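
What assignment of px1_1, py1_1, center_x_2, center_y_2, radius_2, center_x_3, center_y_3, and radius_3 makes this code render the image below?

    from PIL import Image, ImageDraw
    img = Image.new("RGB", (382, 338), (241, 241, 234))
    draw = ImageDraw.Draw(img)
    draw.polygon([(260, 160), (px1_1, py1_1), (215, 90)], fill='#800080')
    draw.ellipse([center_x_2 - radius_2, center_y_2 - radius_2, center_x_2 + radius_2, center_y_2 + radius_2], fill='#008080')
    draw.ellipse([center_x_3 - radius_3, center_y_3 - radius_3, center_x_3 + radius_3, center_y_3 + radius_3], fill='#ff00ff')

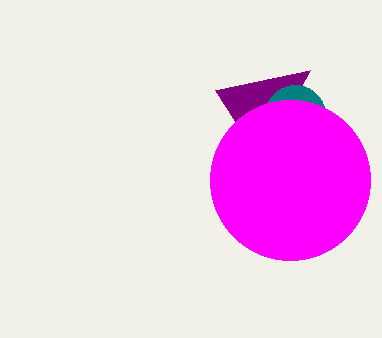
px1_1 = 310, py1_1 = 70, center_x_2 = 295, center_y_2 = 115, radius_2 = 30, center_x_3 = 290, center_y_3 = 180, radius_3 = 80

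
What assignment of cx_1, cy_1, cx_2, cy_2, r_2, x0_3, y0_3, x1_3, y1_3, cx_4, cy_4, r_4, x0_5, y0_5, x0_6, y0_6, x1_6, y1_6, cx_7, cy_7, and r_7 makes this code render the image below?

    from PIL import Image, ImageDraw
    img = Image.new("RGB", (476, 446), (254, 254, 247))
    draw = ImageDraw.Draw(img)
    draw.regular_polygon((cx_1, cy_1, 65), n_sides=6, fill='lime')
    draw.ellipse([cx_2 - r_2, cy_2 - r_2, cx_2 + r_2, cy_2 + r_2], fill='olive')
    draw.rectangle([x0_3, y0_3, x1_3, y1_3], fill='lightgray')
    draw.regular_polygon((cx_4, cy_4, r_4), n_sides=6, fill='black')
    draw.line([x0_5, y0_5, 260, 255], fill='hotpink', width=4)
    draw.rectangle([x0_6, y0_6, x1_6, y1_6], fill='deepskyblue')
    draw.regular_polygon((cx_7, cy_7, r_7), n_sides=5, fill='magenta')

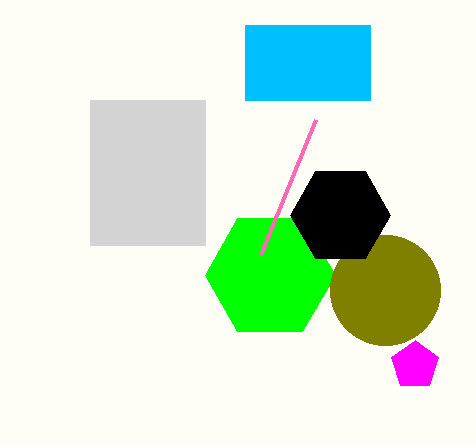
cx_1 = 270; cy_1 = 275; cx_2 = 385; cy_2 = 290; r_2 = 55; x0_3 = 90; y0_3 = 100; x1_3 = 205; y1_3 = 245; cx_4 = 340; cy_4 = 215; r_4 = 50; x0_5 = 315; y0_5 = 120; x0_6 = 245; y0_6 = 25; x1_6 = 370; y1_6 = 100; cx_7 = 415; cy_7 = 365; r_7 = 25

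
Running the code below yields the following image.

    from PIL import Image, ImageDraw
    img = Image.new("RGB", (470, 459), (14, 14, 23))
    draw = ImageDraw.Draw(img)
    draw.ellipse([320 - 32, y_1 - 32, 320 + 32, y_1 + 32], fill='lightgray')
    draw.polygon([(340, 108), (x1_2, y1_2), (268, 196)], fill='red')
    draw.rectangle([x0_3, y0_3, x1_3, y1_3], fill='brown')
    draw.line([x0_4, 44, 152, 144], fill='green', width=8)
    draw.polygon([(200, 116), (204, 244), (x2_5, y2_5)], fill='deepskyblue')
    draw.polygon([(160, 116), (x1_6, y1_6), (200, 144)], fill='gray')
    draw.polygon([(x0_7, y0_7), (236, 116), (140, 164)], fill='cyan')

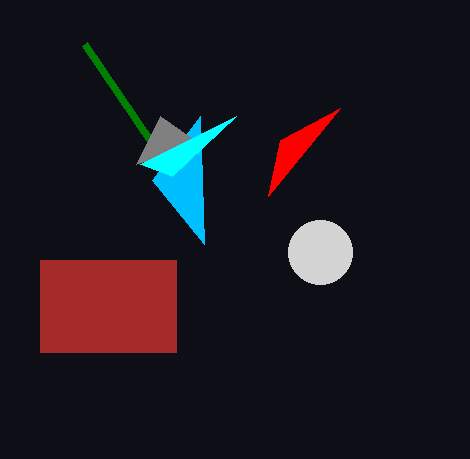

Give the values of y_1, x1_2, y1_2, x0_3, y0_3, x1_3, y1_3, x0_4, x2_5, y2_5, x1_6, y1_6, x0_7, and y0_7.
y_1 = 252, x1_2 = 280, y1_2 = 140, x0_3 = 40, y0_3 = 260, x1_3 = 176, y1_3 = 352, x0_4 = 84, x2_5 = 152, y2_5 = 180, x1_6 = 136, y1_6 = 164, x0_7 = 172, y0_7 = 176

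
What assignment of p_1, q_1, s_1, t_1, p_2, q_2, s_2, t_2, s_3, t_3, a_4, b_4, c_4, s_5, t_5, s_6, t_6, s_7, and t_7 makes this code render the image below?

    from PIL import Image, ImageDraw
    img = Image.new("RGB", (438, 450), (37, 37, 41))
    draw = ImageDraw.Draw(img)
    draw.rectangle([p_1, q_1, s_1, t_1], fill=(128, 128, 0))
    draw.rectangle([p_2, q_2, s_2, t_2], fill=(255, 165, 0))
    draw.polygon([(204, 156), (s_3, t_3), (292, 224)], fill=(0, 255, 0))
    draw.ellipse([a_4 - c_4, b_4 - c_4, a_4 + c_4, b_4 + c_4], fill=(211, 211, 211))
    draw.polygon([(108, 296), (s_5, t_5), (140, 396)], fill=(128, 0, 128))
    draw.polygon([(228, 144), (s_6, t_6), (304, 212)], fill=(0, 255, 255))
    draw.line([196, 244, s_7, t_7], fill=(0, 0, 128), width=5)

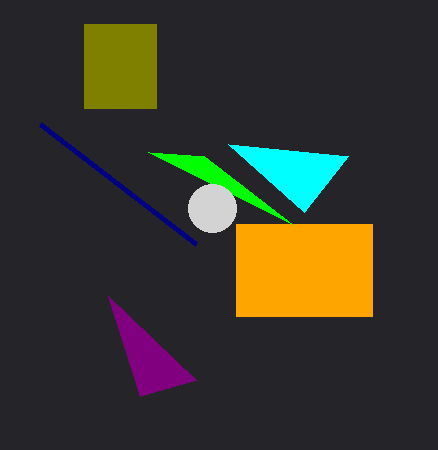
p_1 = 84; q_1 = 24; s_1 = 156; t_1 = 108; p_2 = 236; q_2 = 224; s_2 = 372; t_2 = 316; s_3 = 148; t_3 = 152; a_4 = 212; b_4 = 208; c_4 = 24; s_5 = 196; t_5 = 380; s_6 = 348; t_6 = 156; s_7 = 40; t_7 = 124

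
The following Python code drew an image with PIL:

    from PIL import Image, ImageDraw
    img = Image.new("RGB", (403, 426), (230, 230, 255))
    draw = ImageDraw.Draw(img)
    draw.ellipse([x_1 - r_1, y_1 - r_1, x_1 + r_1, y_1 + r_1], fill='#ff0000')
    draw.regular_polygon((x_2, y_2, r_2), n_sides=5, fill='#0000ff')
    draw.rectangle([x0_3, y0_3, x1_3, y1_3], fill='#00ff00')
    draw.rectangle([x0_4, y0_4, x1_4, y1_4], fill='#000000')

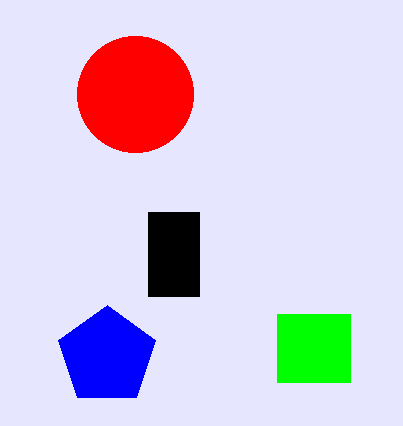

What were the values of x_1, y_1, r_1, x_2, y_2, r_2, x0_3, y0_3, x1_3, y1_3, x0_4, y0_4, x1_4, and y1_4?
x_1 = 135
y_1 = 94
r_1 = 58
x_2 = 107
y_2 = 356
r_2 = 51
x0_3 = 277
y0_3 = 314
x1_3 = 350
y1_3 = 382
x0_4 = 148
y0_4 = 212
x1_4 = 199
y1_4 = 296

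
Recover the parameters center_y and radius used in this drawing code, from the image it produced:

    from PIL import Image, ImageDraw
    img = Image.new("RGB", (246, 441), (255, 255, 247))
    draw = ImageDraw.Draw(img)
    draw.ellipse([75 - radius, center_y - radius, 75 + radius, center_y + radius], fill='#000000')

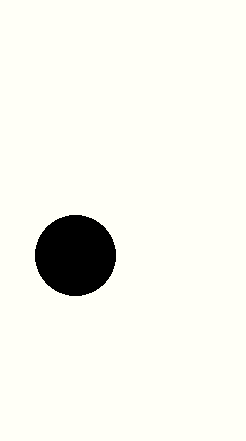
center_y = 255
radius = 40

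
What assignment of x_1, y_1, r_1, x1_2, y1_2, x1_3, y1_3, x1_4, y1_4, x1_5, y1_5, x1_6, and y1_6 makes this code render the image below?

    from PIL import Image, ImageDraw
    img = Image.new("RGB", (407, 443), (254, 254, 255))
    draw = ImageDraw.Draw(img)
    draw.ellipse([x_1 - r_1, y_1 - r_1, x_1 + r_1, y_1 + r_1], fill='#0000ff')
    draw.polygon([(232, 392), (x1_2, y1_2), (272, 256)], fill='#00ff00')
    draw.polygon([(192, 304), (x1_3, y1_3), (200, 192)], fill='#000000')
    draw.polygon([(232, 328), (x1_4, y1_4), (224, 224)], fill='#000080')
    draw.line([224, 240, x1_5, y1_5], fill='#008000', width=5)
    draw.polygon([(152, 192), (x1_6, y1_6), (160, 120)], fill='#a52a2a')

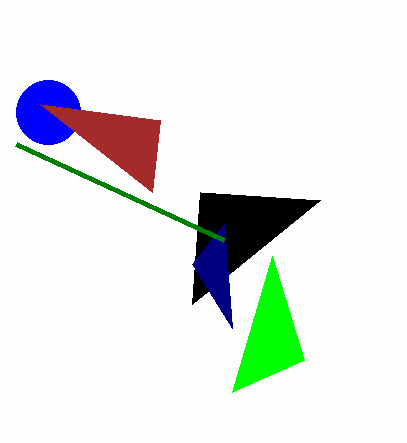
x_1 = 48; y_1 = 112; r_1 = 32; x1_2 = 304; y1_2 = 360; x1_3 = 320; y1_3 = 200; x1_4 = 192; y1_4 = 264; x1_5 = 16; y1_5 = 144; x1_6 = 40; y1_6 = 104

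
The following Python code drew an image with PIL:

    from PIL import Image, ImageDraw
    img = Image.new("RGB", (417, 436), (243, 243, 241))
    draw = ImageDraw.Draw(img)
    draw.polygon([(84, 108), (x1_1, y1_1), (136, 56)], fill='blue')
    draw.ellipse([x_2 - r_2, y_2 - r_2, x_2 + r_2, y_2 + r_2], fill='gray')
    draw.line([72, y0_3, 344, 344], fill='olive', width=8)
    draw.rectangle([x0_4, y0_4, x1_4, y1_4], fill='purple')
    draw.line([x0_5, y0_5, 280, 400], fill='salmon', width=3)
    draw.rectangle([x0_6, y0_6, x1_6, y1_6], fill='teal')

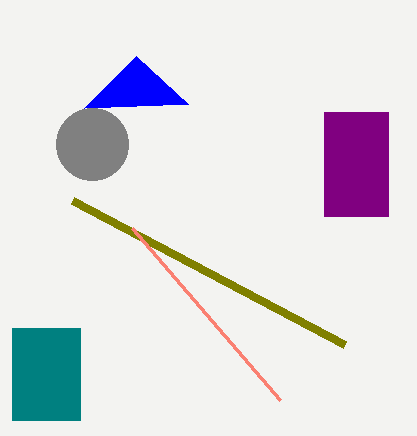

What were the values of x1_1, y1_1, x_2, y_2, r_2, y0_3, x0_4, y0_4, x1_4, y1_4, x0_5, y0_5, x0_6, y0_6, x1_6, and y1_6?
x1_1 = 188; y1_1 = 104; x_2 = 92; y_2 = 144; r_2 = 36; y0_3 = 200; x0_4 = 324; y0_4 = 112; x1_4 = 388; y1_4 = 216; x0_5 = 132; y0_5 = 228; x0_6 = 12; y0_6 = 328; x1_6 = 80; y1_6 = 420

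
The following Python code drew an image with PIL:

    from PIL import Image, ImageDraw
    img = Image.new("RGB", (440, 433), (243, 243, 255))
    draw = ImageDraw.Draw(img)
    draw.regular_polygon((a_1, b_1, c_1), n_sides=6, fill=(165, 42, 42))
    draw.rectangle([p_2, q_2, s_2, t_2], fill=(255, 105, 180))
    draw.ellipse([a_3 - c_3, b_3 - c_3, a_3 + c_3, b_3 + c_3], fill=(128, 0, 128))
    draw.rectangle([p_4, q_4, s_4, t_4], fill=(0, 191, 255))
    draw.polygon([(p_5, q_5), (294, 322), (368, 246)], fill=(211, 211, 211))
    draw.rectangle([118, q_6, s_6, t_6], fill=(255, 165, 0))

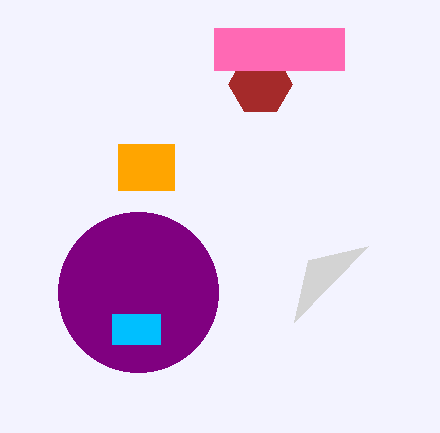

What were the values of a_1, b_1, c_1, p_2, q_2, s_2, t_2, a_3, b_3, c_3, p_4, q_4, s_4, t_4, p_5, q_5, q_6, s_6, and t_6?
a_1 = 260
b_1 = 84
c_1 = 32
p_2 = 214
q_2 = 28
s_2 = 344
t_2 = 70
a_3 = 138
b_3 = 292
c_3 = 80
p_4 = 112
q_4 = 314
s_4 = 160
t_4 = 344
p_5 = 308
q_5 = 260
q_6 = 144
s_6 = 174
t_6 = 190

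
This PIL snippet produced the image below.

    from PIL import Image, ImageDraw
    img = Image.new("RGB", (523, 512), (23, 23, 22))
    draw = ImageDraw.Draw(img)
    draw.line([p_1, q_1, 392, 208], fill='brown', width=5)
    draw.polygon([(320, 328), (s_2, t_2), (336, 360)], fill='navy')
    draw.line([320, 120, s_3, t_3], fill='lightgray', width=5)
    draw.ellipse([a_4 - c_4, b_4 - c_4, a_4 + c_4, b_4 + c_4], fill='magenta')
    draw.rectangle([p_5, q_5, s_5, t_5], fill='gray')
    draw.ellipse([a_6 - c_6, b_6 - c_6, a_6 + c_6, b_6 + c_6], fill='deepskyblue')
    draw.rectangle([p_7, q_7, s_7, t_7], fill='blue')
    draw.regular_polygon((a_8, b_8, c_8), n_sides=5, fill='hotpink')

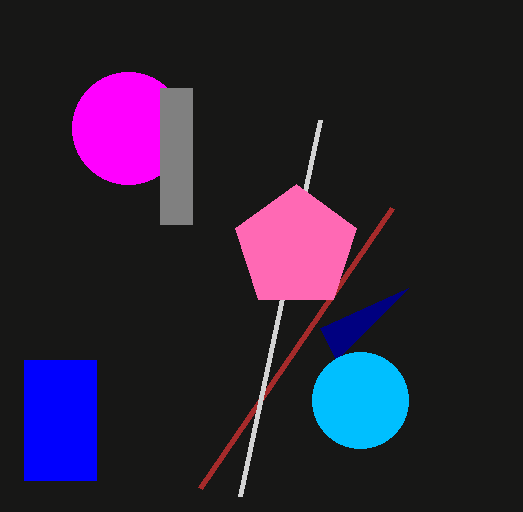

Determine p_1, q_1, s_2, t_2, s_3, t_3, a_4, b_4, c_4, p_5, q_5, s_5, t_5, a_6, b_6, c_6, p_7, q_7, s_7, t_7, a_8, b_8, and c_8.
p_1 = 200, q_1 = 488, s_2 = 408, t_2 = 288, s_3 = 240, t_3 = 496, a_4 = 128, b_4 = 128, c_4 = 56, p_5 = 160, q_5 = 88, s_5 = 192, t_5 = 224, a_6 = 360, b_6 = 400, c_6 = 48, p_7 = 24, q_7 = 360, s_7 = 96, t_7 = 480, a_8 = 296, b_8 = 248, c_8 = 64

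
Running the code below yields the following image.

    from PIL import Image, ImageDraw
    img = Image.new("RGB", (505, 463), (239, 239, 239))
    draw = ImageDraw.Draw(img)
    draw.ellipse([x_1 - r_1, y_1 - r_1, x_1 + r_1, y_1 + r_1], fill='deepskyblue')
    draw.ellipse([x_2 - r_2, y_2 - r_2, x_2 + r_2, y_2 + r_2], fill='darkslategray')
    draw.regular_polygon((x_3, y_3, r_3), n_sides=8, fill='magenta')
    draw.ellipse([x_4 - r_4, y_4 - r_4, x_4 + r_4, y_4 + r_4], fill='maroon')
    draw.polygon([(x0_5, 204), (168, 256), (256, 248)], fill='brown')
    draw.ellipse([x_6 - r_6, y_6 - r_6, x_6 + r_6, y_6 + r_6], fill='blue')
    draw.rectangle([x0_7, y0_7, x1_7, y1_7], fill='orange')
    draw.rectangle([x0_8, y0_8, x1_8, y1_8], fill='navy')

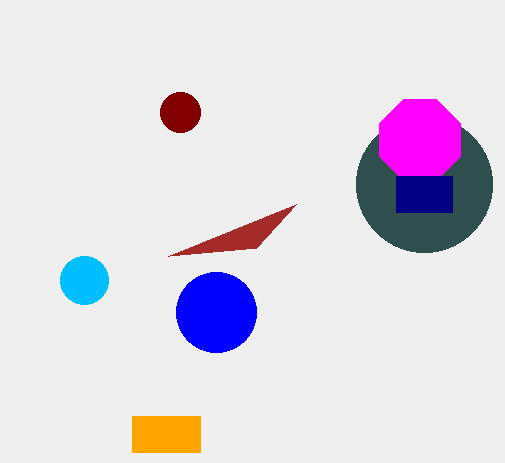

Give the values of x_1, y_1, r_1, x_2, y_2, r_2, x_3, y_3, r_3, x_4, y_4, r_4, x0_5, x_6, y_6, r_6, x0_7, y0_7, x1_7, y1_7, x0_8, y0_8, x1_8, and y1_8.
x_1 = 84; y_1 = 280; r_1 = 24; x_2 = 424; y_2 = 184; r_2 = 68; x_3 = 420; y_3 = 140; r_3 = 44; x_4 = 180; y_4 = 112; r_4 = 20; x0_5 = 296; x_6 = 216; y_6 = 312; r_6 = 40; x0_7 = 132; y0_7 = 416; x1_7 = 200; y1_7 = 452; x0_8 = 396; y0_8 = 176; x1_8 = 452; y1_8 = 212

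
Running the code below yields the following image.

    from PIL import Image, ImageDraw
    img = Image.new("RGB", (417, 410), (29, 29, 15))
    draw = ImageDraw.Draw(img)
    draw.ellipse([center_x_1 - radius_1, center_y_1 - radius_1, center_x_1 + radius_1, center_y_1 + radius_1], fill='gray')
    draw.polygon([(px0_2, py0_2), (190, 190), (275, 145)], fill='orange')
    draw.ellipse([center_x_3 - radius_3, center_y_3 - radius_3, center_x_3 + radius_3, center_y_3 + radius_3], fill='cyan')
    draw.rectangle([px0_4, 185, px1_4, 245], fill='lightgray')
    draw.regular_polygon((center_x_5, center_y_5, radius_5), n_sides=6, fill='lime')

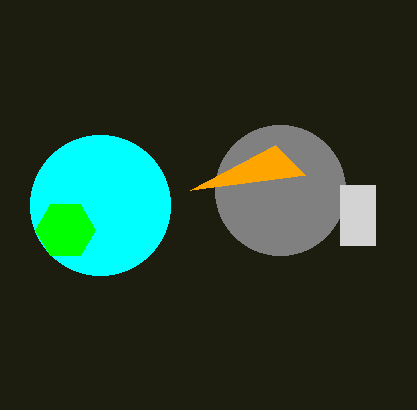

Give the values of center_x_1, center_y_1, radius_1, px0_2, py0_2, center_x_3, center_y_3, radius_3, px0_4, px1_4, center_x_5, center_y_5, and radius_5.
center_x_1 = 280, center_y_1 = 190, radius_1 = 65, px0_2 = 305, py0_2 = 175, center_x_3 = 100, center_y_3 = 205, radius_3 = 70, px0_4 = 340, px1_4 = 375, center_x_5 = 65, center_y_5 = 230, radius_5 = 30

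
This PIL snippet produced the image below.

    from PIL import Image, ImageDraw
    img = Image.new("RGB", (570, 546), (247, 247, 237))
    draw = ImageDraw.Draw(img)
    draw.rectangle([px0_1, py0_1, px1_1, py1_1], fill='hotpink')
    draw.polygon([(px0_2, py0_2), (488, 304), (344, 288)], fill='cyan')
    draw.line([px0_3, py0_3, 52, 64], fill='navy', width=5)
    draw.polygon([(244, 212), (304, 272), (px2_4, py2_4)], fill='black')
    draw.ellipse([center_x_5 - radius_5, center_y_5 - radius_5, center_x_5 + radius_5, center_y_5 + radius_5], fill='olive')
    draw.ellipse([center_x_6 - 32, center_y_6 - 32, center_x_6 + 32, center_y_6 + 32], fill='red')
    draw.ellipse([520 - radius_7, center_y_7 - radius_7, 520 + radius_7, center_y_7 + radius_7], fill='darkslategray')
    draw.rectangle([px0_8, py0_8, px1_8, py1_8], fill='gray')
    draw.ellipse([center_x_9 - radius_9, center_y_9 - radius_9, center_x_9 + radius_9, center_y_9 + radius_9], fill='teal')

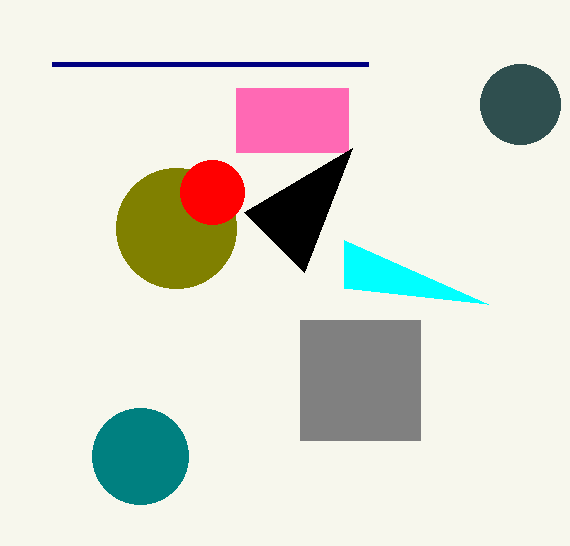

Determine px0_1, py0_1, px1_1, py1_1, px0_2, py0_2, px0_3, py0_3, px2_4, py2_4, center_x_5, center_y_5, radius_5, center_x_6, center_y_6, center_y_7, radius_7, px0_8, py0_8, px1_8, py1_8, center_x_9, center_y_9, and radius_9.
px0_1 = 236, py0_1 = 88, px1_1 = 348, py1_1 = 152, px0_2 = 344, py0_2 = 240, px0_3 = 368, py0_3 = 64, px2_4 = 352, py2_4 = 148, center_x_5 = 176, center_y_5 = 228, radius_5 = 60, center_x_6 = 212, center_y_6 = 192, center_y_7 = 104, radius_7 = 40, px0_8 = 300, py0_8 = 320, px1_8 = 420, py1_8 = 440, center_x_9 = 140, center_y_9 = 456, radius_9 = 48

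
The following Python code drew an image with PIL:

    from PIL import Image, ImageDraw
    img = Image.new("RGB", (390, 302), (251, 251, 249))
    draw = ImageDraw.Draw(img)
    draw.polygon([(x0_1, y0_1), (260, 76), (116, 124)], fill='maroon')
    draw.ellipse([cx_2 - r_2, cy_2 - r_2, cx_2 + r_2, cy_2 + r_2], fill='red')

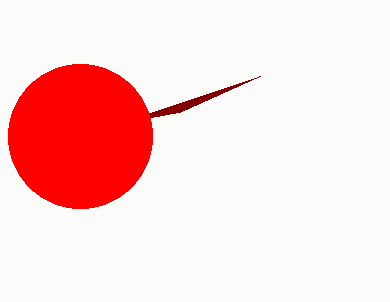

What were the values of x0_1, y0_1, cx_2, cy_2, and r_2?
x0_1 = 180; y0_1 = 112; cx_2 = 80; cy_2 = 136; r_2 = 72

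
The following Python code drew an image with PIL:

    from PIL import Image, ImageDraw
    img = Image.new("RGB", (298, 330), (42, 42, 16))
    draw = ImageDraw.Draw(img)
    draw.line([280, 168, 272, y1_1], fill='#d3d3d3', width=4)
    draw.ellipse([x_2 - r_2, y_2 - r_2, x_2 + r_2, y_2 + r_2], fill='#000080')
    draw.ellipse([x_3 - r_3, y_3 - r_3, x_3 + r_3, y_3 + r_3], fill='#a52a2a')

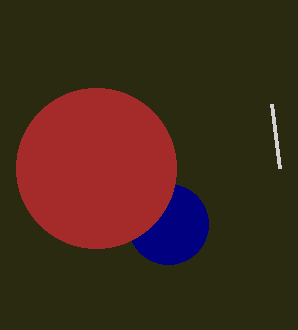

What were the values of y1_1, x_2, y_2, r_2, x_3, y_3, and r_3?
y1_1 = 104, x_2 = 168, y_2 = 224, r_2 = 40, x_3 = 96, y_3 = 168, r_3 = 80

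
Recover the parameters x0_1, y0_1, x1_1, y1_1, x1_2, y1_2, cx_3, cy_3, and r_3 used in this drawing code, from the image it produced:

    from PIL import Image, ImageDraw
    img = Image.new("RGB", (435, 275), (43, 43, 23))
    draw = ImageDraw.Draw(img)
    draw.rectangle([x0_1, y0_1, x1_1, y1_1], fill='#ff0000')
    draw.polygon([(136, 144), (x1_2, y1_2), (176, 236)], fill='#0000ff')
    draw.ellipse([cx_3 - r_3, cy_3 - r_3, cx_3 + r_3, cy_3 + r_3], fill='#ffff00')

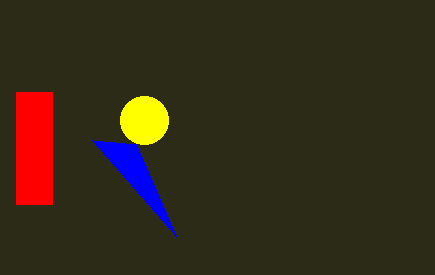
x0_1 = 16
y0_1 = 92
x1_1 = 52
y1_1 = 204
x1_2 = 92
y1_2 = 140
cx_3 = 144
cy_3 = 120
r_3 = 24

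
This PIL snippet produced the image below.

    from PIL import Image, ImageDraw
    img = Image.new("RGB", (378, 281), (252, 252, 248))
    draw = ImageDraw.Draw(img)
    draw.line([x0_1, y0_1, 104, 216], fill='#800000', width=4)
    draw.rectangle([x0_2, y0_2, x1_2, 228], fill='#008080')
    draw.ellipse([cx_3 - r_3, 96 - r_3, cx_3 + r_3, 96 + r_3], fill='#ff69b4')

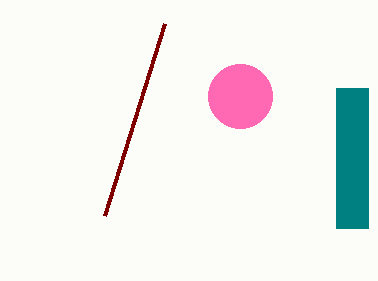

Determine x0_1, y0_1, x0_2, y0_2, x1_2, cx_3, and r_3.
x0_1 = 164, y0_1 = 24, x0_2 = 336, y0_2 = 88, x1_2 = 368, cx_3 = 240, r_3 = 32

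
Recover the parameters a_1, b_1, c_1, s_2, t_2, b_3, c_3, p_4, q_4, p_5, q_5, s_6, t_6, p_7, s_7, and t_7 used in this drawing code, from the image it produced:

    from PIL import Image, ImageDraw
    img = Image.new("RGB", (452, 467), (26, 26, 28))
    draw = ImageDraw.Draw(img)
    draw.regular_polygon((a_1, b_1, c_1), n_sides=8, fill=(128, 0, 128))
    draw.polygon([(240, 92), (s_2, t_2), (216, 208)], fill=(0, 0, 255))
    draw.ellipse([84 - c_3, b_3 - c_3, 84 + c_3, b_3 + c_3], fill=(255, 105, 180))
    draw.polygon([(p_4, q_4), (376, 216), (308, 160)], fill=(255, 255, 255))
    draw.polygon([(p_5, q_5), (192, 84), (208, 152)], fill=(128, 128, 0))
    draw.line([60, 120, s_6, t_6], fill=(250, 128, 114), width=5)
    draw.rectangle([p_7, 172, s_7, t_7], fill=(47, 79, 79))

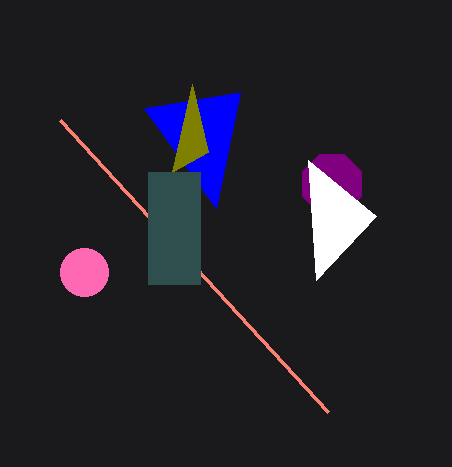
a_1 = 332
b_1 = 184
c_1 = 32
s_2 = 144
t_2 = 108
b_3 = 272
c_3 = 24
p_4 = 316
q_4 = 280
p_5 = 172
q_5 = 172
s_6 = 328
t_6 = 412
p_7 = 148
s_7 = 200
t_7 = 284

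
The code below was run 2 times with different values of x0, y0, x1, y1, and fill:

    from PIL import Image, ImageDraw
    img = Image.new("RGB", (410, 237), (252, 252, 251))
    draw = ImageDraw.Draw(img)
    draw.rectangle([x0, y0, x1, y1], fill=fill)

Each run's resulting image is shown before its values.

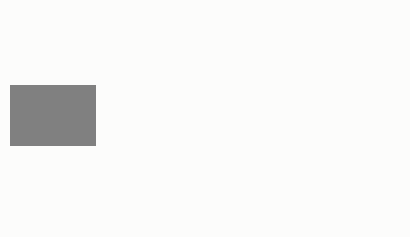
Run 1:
x0 = 10
y0 = 85
x1 = 95
y1 = 145
fill = 'gray'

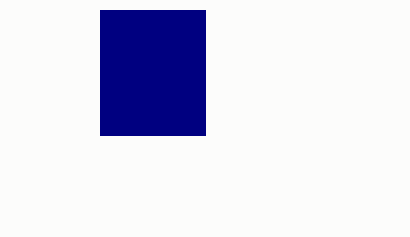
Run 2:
x0 = 100
y0 = 10
x1 = 205
y1 = 135
fill = 'navy'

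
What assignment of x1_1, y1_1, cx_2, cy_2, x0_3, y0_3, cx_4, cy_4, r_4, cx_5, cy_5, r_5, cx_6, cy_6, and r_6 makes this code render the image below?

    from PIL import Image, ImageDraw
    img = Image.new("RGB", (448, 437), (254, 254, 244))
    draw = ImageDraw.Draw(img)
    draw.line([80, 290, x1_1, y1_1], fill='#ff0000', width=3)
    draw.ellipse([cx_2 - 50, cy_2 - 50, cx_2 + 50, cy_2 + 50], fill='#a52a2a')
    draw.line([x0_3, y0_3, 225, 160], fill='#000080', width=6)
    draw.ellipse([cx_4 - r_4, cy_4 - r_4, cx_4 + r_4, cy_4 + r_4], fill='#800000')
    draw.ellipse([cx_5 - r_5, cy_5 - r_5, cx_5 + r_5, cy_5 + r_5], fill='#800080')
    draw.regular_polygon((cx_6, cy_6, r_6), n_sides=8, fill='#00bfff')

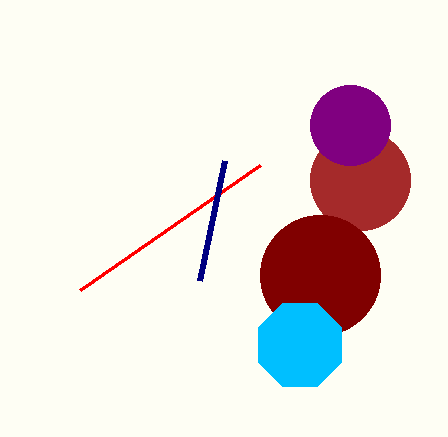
x1_1 = 260; y1_1 = 165; cx_2 = 360; cy_2 = 180; x0_3 = 200; y0_3 = 280; cx_4 = 320; cy_4 = 275; r_4 = 60; cx_5 = 350; cy_5 = 125; r_5 = 40; cx_6 = 300; cy_6 = 345; r_6 = 45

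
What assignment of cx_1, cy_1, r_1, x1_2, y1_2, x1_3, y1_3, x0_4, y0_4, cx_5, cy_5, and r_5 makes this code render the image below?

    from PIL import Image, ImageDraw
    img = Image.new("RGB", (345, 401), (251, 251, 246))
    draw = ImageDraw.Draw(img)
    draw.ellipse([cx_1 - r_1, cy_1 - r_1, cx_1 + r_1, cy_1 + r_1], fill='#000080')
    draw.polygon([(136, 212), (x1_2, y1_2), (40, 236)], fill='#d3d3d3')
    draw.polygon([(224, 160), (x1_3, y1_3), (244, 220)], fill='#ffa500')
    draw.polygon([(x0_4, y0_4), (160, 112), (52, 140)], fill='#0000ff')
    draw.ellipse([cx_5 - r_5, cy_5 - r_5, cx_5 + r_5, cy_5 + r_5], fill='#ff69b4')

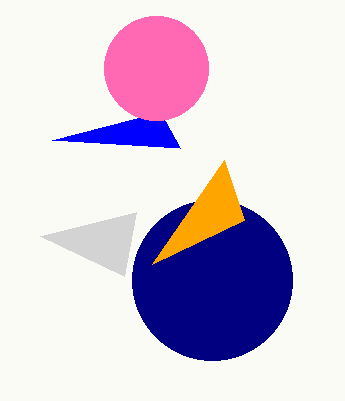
cx_1 = 212
cy_1 = 280
r_1 = 80
x1_2 = 124
y1_2 = 276
x1_3 = 152
y1_3 = 264
x0_4 = 180
y0_4 = 148
cx_5 = 156
cy_5 = 68
r_5 = 52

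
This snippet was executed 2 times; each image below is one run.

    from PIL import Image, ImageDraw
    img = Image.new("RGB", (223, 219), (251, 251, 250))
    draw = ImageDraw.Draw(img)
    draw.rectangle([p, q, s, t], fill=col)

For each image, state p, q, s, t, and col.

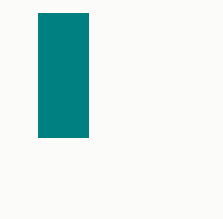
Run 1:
p = 38, q = 13, s = 88, t = 137, col = 'teal'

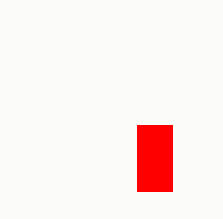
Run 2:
p = 137, q = 125, s = 172, t = 191, col = 'red'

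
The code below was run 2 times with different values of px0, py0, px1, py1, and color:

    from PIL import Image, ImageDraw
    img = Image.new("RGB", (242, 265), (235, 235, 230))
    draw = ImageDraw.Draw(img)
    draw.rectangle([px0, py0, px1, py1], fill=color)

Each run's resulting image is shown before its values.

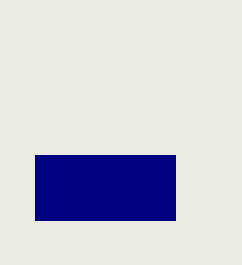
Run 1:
px0 = 35; py0 = 155; px1 = 175; py1 = 220; color = 'navy'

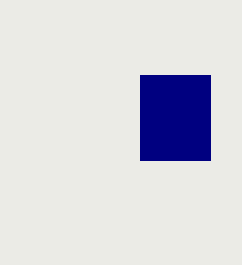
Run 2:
px0 = 140, py0 = 75, px1 = 210, py1 = 160, color = 'navy'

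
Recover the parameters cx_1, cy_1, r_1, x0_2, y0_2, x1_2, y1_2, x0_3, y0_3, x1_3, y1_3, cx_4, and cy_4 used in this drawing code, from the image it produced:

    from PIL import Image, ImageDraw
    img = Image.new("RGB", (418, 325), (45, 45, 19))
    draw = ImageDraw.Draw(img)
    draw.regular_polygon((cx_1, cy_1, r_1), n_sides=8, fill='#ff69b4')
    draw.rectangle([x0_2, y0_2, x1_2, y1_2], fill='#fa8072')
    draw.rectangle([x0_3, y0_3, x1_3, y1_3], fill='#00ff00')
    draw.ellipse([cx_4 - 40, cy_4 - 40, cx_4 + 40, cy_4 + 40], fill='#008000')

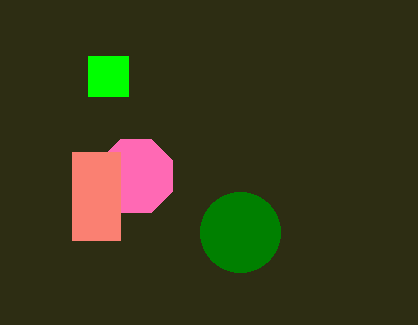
cx_1 = 136, cy_1 = 176, r_1 = 40, x0_2 = 72, y0_2 = 152, x1_2 = 120, y1_2 = 240, x0_3 = 88, y0_3 = 56, x1_3 = 128, y1_3 = 96, cx_4 = 240, cy_4 = 232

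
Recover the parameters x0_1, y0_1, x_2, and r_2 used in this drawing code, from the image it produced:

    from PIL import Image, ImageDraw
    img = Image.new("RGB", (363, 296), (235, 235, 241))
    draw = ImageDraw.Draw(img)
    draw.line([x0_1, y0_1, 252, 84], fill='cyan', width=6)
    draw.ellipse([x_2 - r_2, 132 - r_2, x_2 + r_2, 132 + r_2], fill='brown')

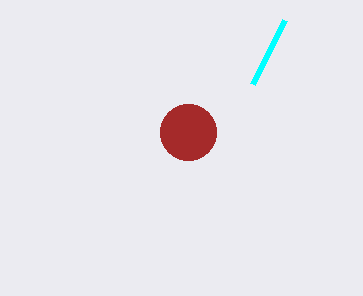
x0_1 = 284; y0_1 = 20; x_2 = 188; r_2 = 28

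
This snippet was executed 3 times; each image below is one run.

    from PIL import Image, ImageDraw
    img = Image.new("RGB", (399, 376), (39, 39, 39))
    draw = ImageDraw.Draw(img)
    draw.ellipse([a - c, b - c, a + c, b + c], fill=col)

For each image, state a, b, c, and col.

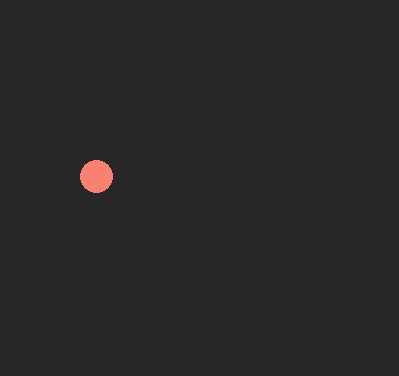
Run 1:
a = 96, b = 176, c = 16, col = 'salmon'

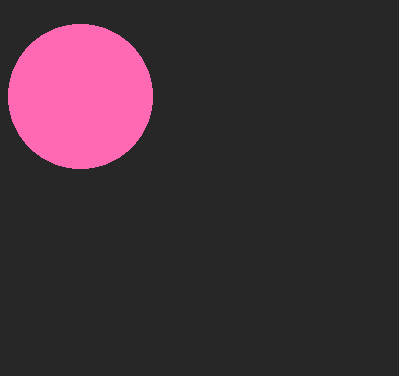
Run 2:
a = 80
b = 96
c = 72
col = 'hotpink'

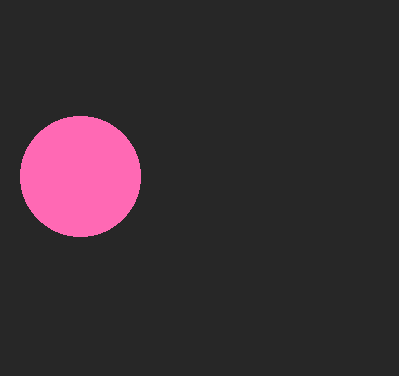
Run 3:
a = 80
b = 176
c = 60
col = 'hotpink'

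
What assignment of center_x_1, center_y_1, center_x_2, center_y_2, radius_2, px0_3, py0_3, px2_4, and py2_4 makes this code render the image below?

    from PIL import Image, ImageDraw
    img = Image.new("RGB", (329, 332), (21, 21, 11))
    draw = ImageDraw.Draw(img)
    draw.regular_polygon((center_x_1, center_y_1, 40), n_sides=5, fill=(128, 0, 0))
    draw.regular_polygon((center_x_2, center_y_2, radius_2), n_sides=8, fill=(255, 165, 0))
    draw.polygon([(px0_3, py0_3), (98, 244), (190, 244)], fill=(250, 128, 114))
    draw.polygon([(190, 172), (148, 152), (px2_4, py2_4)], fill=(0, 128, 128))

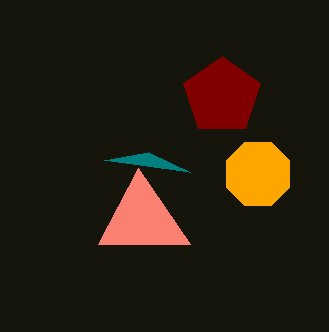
center_x_1 = 222; center_y_1 = 96; center_x_2 = 258; center_y_2 = 174; radius_2 = 34; px0_3 = 138; py0_3 = 168; px2_4 = 104; py2_4 = 160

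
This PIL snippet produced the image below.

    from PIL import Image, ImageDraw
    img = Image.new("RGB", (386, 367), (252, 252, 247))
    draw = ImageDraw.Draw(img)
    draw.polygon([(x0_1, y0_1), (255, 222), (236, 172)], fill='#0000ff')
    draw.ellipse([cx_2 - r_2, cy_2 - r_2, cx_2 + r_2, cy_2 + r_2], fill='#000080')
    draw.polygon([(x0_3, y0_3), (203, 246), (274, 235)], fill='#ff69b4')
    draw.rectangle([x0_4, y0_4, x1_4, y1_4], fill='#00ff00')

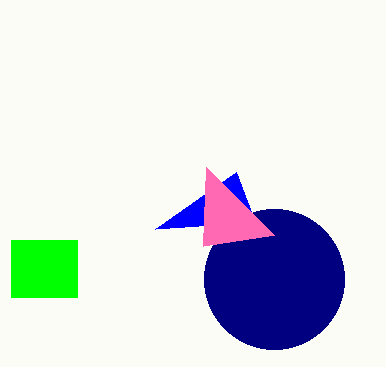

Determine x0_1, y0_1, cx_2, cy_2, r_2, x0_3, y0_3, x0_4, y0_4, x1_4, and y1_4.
x0_1 = 155, y0_1 = 229, cx_2 = 274, cy_2 = 279, r_2 = 70, x0_3 = 206, y0_3 = 167, x0_4 = 11, y0_4 = 240, x1_4 = 77, y1_4 = 297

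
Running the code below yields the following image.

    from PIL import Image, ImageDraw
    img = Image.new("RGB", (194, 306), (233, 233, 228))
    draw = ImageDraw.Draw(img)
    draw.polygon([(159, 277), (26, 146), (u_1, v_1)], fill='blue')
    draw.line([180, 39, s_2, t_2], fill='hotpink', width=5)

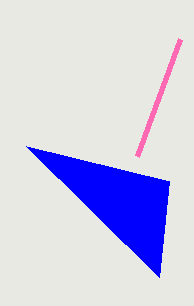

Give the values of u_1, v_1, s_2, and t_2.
u_1 = 169; v_1 = 181; s_2 = 137; t_2 = 156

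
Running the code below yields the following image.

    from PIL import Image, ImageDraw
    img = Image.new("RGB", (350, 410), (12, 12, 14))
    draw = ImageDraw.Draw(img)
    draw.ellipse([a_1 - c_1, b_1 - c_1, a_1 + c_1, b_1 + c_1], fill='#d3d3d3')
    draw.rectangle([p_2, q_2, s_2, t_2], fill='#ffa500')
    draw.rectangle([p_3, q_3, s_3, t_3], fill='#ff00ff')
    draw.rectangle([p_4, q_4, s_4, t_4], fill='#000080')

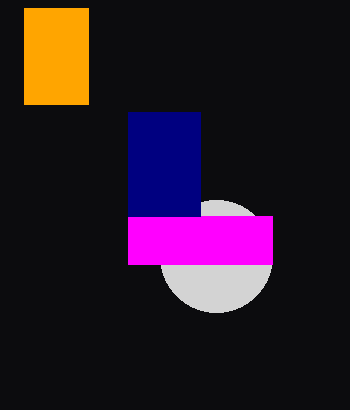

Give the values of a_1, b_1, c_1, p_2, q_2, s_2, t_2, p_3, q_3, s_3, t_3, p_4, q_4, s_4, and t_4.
a_1 = 216; b_1 = 256; c_1 = 56; p_2 = 24; q_2 = 8; s_2 = 88; t_2 = 104; p_3 = 128; q_3 = 216; s_3 = 272; t_3 = 264; p_4 = 128; q_4 = 112; s_4 = 200; t_4 = 216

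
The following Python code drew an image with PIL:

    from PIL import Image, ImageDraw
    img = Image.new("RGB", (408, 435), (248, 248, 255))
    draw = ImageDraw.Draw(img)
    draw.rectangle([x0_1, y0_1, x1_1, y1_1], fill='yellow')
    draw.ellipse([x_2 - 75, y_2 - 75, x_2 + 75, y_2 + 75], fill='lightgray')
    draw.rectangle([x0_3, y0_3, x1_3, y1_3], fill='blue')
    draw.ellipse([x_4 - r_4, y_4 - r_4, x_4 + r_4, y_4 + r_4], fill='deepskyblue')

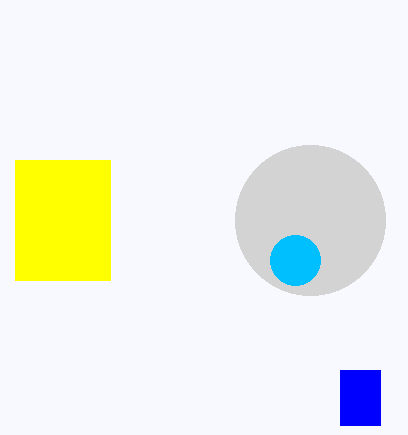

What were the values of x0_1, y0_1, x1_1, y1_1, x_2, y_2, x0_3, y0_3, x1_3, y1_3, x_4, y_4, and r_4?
x0_1 = 15, y0_1 = 160, x1_1 = 110, y1_1 = 280, x_2 = 310, y_2 = 220, x0_3 = 340, y0_3 = 370, x1_3 = 380, y1_3 = 425, x_4 = 295, y_4 = 260, r_4 = 25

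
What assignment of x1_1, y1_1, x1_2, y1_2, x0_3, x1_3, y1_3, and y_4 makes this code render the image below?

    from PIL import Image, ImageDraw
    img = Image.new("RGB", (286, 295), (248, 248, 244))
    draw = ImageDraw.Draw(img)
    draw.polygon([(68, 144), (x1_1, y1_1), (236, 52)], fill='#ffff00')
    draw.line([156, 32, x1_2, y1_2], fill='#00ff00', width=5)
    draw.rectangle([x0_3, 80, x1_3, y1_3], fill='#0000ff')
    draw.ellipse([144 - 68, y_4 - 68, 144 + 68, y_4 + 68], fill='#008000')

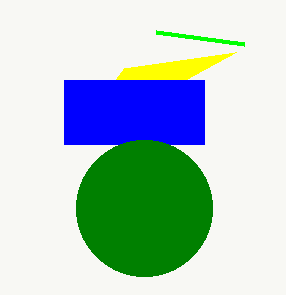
x1_1 = 124, y1_1 = 68, x1_2 = 244, y1_2 = 44, x0_3 = 64, x1_3 = 204, y1_3 = 144, y_4 = 208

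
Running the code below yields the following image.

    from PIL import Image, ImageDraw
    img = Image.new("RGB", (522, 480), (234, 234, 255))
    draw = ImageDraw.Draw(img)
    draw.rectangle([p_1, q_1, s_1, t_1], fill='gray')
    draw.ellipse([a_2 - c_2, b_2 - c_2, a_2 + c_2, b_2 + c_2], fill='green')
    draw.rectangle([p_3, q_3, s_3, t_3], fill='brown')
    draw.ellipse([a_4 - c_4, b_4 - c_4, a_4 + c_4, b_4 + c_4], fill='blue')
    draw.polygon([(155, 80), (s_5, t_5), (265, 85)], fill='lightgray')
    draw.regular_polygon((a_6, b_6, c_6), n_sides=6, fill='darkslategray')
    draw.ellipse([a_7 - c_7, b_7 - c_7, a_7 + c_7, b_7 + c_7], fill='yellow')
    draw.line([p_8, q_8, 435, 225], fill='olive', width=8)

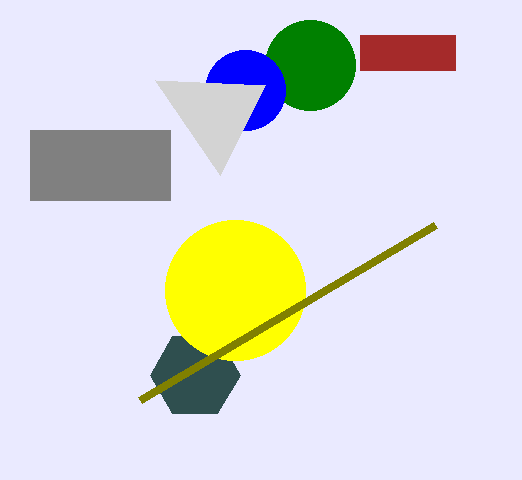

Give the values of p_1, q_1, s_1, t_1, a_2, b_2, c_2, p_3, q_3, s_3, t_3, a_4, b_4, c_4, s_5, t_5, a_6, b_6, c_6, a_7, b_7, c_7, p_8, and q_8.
p_1 = 30
q_1 = 130
s_1 = 170
t_1 = 200
a_2 = 310
b_2 = 65
c_2 = 45
p_3 = 360
q_3 = 35
s_3 = 455
t_3 = 70
a_4 = 245
b_4 = 90
c_4 = 40
s_5 = 220
t_5 = 175
a_6 = 195
b_6 = 375
c_6 = 45
a_7 = 235
b_7 = 290
c_7 = 70
p_8 = 140
q_8 = 400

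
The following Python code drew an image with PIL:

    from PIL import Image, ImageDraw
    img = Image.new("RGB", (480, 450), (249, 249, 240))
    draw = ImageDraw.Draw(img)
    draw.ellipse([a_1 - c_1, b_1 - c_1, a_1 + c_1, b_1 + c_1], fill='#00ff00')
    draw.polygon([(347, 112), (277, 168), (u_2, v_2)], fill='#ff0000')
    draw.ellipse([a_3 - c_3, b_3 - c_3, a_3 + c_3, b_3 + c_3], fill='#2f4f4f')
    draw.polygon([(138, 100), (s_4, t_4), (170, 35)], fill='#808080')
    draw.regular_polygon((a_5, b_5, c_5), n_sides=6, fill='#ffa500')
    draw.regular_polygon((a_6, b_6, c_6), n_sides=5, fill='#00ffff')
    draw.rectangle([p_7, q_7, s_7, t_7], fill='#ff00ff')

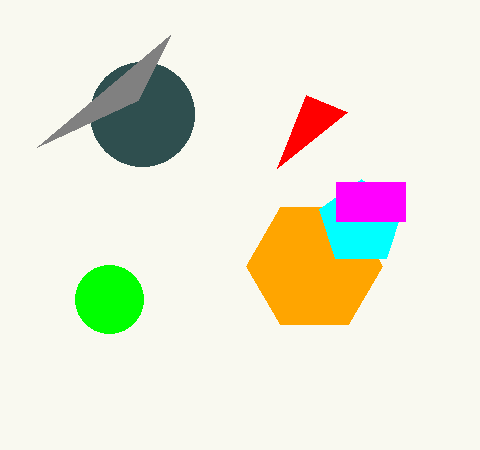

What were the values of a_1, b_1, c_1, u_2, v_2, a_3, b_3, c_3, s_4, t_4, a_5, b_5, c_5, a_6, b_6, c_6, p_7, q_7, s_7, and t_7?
a_1 = 109; b_1 = 299; c_1 = 34; u_2 = 306; v_2 = 95; a_3 = 142; b_3 = 114; c_3 = 52; s_4 = 37; t_4 = 147; a_5 = 314; b_5 = 266; c_5 = 68; a_6 = 361; b_6 = 223; c_6 = 44; p_7 = 336; q_7 = 182; s_7 = 405; t_7 = 221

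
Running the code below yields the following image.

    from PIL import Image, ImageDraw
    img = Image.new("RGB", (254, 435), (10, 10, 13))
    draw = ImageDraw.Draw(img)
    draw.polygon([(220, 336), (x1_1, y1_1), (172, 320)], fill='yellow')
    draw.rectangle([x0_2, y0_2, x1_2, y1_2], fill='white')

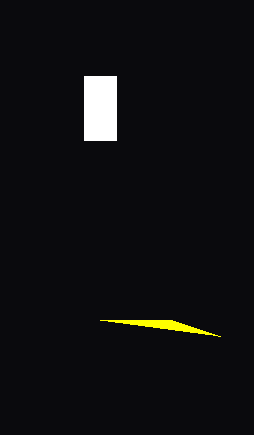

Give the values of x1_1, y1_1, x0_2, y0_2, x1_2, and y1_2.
x1_1 = 100, y1_1 = 320, x0_2 = 84, y0_2 = 76, x1_2 = 116, y1_2 = 140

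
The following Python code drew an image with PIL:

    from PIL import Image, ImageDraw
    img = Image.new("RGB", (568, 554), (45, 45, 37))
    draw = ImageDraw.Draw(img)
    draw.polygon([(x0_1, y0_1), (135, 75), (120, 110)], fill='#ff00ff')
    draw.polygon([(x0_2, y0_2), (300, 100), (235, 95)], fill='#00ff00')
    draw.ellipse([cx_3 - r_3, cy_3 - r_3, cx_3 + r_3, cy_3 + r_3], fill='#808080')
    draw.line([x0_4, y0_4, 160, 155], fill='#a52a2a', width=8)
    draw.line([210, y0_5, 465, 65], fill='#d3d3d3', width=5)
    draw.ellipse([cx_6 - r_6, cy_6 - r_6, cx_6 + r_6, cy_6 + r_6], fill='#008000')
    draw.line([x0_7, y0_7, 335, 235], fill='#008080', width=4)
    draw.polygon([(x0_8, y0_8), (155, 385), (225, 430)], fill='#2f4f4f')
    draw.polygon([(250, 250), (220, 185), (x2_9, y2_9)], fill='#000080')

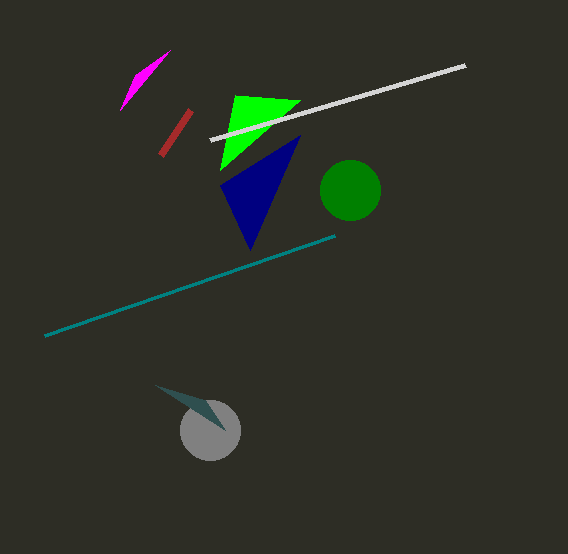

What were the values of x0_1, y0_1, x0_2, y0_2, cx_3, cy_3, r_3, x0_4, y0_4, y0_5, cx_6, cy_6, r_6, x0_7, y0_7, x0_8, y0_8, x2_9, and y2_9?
x0_1 = 170
y0_1 = 50
x0_2 = 220
y0_2 = 170
cx_3 = 210
cy_3 = 430
r_3 = 30
x0_4 = 190
y0_4 = 110
y0_5 = 140
cx_6 = 350
cy_6 = 190
r_6 = 30
x0_7 = 45
y0_7 = 335
x0_8 = 205
y0_8 = 400
x2_9 = 300
y2_9 = 135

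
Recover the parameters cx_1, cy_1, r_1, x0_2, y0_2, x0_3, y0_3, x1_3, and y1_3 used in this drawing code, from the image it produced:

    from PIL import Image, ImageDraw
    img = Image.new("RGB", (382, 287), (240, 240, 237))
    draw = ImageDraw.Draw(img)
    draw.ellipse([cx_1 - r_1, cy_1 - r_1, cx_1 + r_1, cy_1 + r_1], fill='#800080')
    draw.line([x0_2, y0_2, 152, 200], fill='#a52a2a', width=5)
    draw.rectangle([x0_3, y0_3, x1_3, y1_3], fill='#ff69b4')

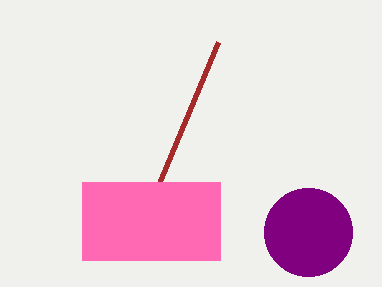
cx_1 = 308, cy_1 = 232, r_1 = 44, x0_2 = 218, y0_2 = 42, x0_3 = 82, y0_3 = 182, x1_3 = 220, y1_3 = 260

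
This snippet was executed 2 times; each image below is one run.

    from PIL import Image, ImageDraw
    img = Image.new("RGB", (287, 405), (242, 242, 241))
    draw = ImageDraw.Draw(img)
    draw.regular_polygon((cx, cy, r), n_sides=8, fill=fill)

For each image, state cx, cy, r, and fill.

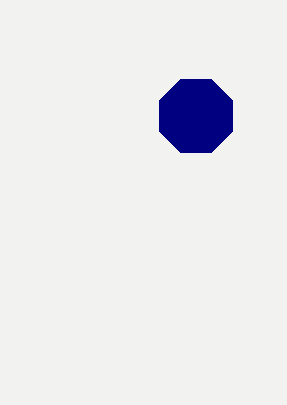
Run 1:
cx = 196; cy = 116; r = 40; fill = 'navy'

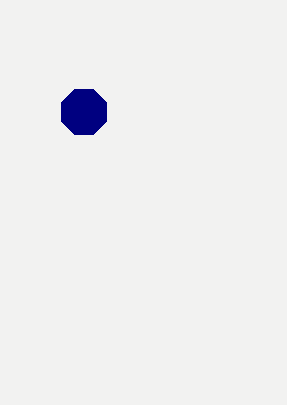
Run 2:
cx = 84, cy = 112, r = 24, fill = 'navy'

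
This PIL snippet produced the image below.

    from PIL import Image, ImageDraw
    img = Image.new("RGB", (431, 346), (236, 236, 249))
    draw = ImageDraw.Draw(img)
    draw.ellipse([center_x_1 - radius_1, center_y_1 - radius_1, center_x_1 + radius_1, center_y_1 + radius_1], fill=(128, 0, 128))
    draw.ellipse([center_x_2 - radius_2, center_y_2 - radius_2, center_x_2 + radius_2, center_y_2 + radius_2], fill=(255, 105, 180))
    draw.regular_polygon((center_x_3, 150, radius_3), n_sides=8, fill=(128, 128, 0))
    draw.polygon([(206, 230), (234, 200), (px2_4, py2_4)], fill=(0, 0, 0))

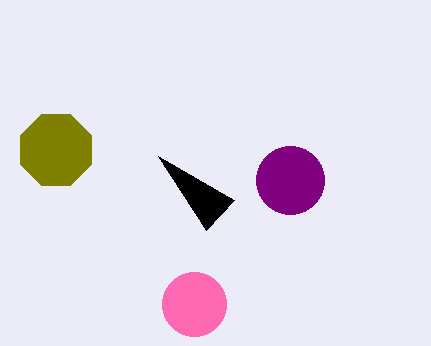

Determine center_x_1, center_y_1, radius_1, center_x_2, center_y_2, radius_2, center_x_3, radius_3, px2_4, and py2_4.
center_x_1 = 290, center_y_1 = 180, radius_1 = 34, center_x_2 = 194, center_y_2 = 304, radius_2 = 32, center_x_3 = 56, radius_3 = 38, px2_4 = 158, py2_4 = 156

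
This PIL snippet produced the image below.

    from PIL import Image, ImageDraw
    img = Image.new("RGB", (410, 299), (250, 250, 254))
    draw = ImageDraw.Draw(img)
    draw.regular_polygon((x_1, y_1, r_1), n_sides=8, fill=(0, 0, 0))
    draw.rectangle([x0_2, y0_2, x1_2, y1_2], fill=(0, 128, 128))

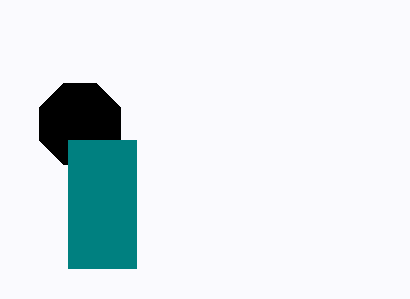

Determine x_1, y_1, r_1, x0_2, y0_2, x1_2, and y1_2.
x_1 = 80; y_1 = 124; r_1 = 44; x0_2 = 68; y0_2 = 140; x1_2 = 136; y1_2 = 268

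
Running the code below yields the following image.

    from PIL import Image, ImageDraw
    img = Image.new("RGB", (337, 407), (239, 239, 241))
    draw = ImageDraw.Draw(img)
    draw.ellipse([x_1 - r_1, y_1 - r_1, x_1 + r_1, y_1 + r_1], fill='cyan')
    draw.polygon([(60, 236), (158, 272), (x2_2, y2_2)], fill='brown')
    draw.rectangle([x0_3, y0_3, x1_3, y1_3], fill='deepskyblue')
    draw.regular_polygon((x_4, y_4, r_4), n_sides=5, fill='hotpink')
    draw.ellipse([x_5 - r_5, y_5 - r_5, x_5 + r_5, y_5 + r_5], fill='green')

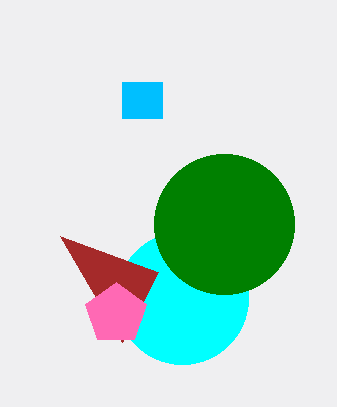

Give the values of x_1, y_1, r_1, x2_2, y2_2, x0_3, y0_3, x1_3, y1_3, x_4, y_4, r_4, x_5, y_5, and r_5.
x_1 = 182, y_1 = 298, r_1 = 66, x2_2 = 122, y2_2 = 342, x0_3 = 122, y0_3 = 82, x1_3 = 162, y1_3 = 118, x_4 = 116, y_4 = 314, r_4 = 32, x_5 = 224, y_5 = 224, r_5 = 70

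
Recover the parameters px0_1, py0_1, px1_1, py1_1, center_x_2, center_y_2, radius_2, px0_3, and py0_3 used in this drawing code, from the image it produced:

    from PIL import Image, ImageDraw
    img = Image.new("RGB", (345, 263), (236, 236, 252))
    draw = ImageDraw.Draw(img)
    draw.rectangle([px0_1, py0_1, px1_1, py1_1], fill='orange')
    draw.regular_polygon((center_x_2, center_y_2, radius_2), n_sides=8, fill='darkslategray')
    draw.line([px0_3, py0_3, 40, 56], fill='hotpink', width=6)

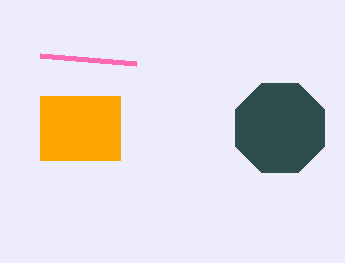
px0_1 = 40, py0_1 = 96, px1_1 = 120, py1_1 = 160, center_x_2 = 280, center_y_2 = 128, radius_2 = 48, px0_3 = 136, py0_3 = 64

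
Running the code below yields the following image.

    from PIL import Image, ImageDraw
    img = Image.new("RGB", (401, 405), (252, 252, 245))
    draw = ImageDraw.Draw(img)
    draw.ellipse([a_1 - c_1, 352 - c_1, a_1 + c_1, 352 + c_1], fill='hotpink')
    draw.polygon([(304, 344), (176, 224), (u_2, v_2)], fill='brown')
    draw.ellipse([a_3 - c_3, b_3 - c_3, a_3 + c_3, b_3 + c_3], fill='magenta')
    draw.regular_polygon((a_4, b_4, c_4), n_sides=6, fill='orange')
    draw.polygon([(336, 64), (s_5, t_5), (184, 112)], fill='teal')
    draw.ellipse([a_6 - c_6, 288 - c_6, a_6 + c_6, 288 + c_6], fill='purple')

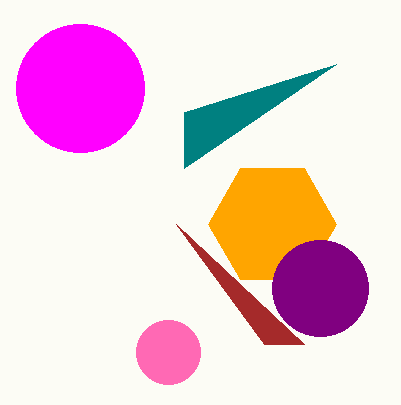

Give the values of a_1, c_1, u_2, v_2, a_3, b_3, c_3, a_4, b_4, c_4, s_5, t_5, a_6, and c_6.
a_1 = 168
c_1 = 32
u_2 = 264
v_2 = 344
a_3 = 80
b_3 = 88
c_3 = 64
a_4 = 272
b_4 = 224
c_4 = 64
s_5 = 184
t_5 = 168
a_6 = 320
c_6 = 48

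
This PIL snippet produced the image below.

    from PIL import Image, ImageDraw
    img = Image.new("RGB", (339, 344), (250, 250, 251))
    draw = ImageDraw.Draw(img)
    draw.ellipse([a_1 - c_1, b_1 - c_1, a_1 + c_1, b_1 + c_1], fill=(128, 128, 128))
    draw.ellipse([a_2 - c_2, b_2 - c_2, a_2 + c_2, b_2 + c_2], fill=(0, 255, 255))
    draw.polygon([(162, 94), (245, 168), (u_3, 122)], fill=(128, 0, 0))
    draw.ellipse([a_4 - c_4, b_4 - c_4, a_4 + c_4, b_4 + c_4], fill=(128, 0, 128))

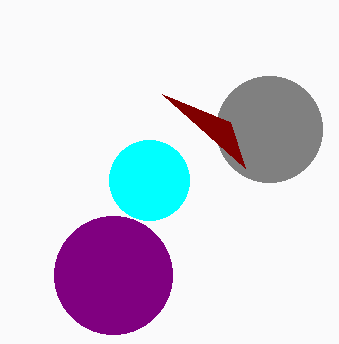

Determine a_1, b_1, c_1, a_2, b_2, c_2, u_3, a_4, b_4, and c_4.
a_1 = 269
b_1 = 129
c_1 = 53
a_2 = 149
b_2 = 180
c_2 = 40
u_3 = 230
a_4 = 113
b_4 = 275
c_4 = 59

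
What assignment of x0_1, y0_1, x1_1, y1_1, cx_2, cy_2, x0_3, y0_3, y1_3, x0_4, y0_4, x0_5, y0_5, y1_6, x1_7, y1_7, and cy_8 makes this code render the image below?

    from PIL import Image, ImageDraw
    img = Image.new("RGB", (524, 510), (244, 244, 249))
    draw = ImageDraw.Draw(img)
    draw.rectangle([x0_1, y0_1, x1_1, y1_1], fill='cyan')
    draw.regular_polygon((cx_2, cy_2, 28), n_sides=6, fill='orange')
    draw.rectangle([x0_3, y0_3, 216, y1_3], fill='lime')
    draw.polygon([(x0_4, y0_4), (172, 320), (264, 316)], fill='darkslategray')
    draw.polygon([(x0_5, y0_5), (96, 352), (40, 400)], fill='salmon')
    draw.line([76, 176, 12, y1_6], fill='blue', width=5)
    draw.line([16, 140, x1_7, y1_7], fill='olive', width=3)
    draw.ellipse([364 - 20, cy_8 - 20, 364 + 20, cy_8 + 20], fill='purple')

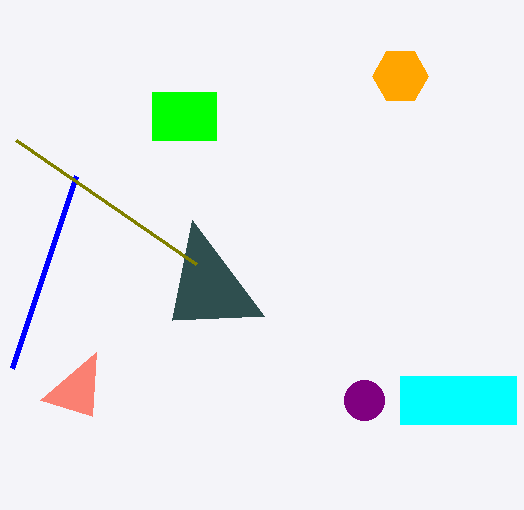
x0_1 = 400, y0_1 = 376, x1_1 = 516, y1_1 = 424, cx_2 = 400, cy_2 = 76, x0_3 = 152, y0_3 = 92, y1_3 = 140, x0_4 = 192, y0_4 = 220, x0_5 = 92, y0_5 = 416, y1_6 = 368, x1_7 = 196, y1_7 = 264, cy_8 = 400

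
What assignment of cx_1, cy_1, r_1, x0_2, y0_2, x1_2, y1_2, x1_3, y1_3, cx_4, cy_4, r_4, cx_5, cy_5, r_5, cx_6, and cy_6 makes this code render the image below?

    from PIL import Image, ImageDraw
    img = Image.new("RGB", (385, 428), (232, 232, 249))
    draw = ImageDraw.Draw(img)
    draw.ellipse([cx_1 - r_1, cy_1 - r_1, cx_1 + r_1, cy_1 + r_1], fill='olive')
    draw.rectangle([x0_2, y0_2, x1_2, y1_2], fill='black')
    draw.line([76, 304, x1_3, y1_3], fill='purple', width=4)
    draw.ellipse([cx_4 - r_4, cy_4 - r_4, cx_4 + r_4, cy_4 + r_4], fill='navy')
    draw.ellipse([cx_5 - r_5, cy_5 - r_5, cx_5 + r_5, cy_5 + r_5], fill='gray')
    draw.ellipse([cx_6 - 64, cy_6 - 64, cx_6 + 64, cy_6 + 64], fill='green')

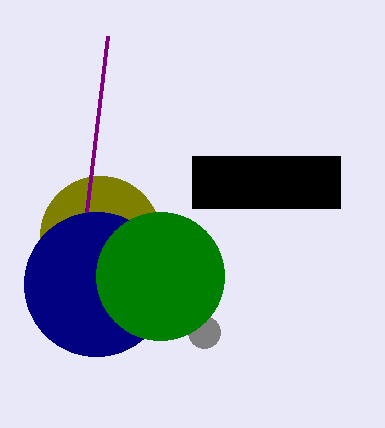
cx_1 = 100
cy_1 = 236
r_1 = 60
x0_2 = 192
y0_2 = 156
x1_2 = 340
y1_2 = 208
x1_3 = 108
y1_3 = 36
cx_4 = 96
cy_4 = 284
r_4 = 72
cx_5 = 204
cy_5 = 332
r_5 = 16
cx_6 = 160
cy_6 = 276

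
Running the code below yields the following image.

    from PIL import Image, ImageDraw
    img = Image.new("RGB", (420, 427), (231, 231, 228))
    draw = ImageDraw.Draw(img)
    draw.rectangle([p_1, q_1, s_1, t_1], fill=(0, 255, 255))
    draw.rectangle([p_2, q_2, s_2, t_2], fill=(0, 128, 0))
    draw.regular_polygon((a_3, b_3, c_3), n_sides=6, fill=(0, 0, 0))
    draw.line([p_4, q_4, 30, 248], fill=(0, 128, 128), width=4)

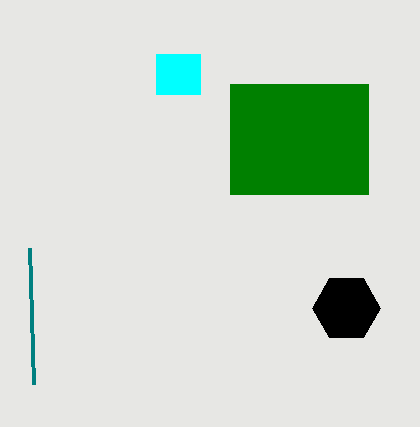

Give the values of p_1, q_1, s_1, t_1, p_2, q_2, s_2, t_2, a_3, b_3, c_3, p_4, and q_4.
p_1 = 156
q_1 = 54
s_1 = 200
t_1 = 94
p_2 = 230
q_2 = 84
s_2 = 368
t_2 = 194
a_3 = 346
b_3 = 308
c_3 = 34
p_4 = 34
q_4 = 384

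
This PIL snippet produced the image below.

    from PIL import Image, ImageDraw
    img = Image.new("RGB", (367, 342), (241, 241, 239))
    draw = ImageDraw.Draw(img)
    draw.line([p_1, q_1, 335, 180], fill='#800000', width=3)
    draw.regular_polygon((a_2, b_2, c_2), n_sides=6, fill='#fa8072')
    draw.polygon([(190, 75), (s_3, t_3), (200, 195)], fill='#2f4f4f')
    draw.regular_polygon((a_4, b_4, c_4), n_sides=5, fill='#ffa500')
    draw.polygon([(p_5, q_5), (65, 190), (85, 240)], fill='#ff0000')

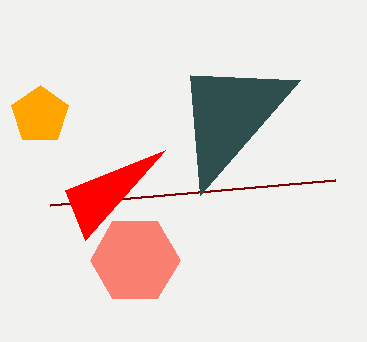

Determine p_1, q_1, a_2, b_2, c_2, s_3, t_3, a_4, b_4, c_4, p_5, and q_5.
p_1 = 50, q_1 = 205, a_2 = 135, b_2 = 260, c_2 = 45, s_3 = 300, t_3 = 80, a_4 = 40, b_4 = 115, c_4 = 30, p_5 = 165, q_5 = 150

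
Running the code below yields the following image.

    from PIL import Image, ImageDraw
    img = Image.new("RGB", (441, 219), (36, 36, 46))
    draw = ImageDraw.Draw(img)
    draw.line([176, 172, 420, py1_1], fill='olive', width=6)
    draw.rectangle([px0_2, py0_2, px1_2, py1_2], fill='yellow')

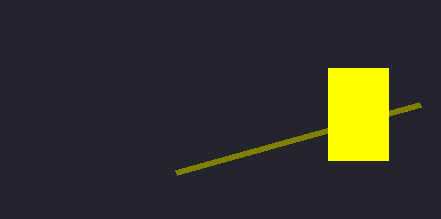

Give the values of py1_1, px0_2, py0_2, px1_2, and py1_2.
py1_1 = 104; px0_2 = 328; py0_2 = 68; px1_2 = 388; py1_2 = 160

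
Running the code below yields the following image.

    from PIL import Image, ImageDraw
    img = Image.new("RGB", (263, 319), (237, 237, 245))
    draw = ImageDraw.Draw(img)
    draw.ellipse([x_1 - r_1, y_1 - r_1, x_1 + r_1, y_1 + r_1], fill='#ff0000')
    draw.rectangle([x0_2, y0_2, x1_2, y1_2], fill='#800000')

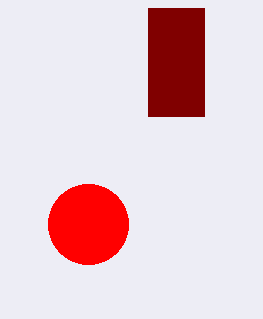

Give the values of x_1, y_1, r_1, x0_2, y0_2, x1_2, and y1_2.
x_1 = 88; y_1 = 224; r_1 = 40; x0_2 = 148; y0_2 = 8; x1_2 = 204; y1_2 = 116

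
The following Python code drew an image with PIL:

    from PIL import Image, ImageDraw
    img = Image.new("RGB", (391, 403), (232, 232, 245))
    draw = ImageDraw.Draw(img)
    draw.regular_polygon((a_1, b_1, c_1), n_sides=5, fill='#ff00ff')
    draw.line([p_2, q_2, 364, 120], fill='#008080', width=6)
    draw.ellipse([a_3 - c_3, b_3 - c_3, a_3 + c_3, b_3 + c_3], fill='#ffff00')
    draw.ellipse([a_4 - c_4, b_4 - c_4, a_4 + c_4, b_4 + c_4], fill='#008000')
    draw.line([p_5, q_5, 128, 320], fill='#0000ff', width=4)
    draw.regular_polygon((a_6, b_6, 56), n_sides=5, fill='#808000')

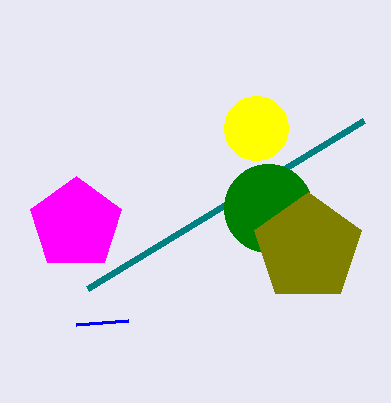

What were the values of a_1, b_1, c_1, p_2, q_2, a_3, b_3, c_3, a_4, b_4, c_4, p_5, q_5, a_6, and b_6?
a_1 = 76; b_1 = 224; c_1 = 48; p_2 = 88; q_2 = 288; a_3 = 256; b_3 = 128; c_3 = 32; a_4 = 268; b_4 = 208; c_4 = 44; p_5 = 76; q_5 = 324; a_6 = 308; b_6 = 248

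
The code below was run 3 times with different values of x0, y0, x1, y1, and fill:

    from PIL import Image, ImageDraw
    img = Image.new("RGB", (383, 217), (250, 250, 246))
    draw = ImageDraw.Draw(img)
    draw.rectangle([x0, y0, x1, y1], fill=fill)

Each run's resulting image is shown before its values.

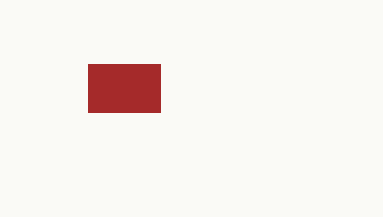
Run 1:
x0 = 88, y0 = 64, x1 = 160, y1 = 112, fill = 'brown'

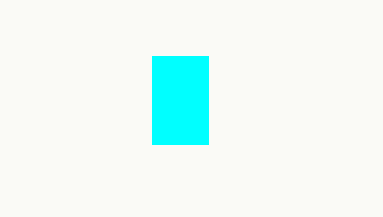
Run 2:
x0 = 152
y0 = 56
x1 = 208
y1 = 144
fill = 'cyan'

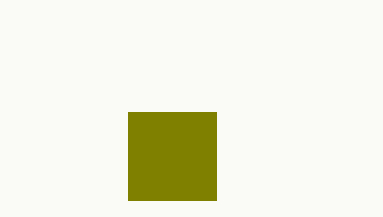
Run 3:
x0 = 128
y0 = 112
x1 = 216
y1 = 200
fill = 'olive'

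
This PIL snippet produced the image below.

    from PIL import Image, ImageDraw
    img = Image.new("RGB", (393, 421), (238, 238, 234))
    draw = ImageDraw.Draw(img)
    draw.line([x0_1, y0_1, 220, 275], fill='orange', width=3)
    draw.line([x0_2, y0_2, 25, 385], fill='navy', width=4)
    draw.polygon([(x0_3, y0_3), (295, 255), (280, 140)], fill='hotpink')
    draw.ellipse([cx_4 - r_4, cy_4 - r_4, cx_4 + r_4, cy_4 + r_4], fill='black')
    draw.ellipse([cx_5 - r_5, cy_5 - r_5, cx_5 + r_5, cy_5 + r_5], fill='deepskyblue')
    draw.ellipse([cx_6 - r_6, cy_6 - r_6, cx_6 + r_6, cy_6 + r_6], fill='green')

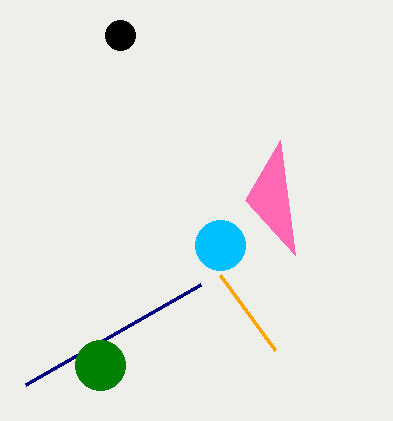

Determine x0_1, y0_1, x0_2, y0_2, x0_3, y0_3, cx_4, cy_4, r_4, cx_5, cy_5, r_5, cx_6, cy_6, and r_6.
x0_1 = 275
y0_1 = 350
x0_2 = 200
y0_2 = 285
x0_3 = 245
y0_3 = 200
cx_4 = 120
cy_4 = 35
r_4 = 15
cx_5 = 220
cy_5 = 245
r_5 = 25
cx_6 = 100
cy_6 = 365
r_6 = 25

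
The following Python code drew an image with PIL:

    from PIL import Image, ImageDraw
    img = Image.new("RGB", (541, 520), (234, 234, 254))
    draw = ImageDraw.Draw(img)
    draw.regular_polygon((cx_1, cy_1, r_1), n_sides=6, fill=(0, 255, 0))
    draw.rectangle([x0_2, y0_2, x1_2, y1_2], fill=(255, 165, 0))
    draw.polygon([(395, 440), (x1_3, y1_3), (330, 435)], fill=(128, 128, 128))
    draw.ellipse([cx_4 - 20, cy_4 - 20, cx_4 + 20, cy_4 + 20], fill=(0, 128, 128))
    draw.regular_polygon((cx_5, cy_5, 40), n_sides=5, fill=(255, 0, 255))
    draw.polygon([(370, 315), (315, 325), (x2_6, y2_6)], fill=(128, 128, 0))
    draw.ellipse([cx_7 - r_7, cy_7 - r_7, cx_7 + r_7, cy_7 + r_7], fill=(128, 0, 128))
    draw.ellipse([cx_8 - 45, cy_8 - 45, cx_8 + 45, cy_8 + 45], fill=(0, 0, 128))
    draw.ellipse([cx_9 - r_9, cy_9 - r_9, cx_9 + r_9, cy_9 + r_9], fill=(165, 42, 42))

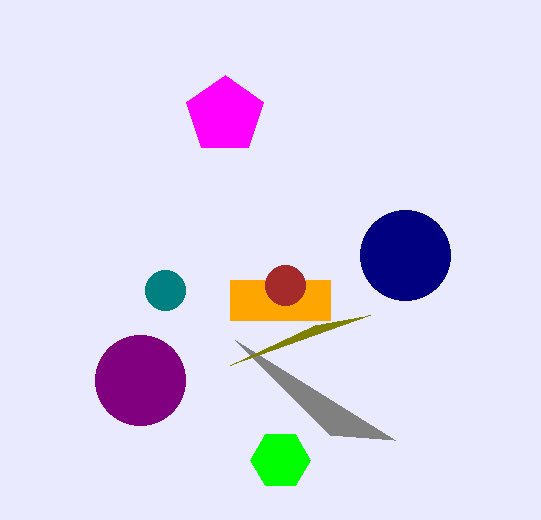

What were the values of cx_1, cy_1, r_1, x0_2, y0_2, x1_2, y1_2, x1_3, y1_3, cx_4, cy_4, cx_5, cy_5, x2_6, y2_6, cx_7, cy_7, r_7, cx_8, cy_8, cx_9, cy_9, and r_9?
cx_1 = 280, cy_1 = 460, r_1 = 30, x0_2 = 230, y0_2 = 280, x1_2 = 330, y1_2 = 320, x1_3 = 235, y1_3 = 340, cx_4 = 165, cy_4 = 290, cx_5 = 225, cy_5 = 115, x2_6 = 230, y2_6 = 365, cx_7 = 140, cy_7 = 380, r_7 = 45, cx_8 = 405, cy_8 = 255, cx_9 = 285, cy_9 = 285, r_9 = 20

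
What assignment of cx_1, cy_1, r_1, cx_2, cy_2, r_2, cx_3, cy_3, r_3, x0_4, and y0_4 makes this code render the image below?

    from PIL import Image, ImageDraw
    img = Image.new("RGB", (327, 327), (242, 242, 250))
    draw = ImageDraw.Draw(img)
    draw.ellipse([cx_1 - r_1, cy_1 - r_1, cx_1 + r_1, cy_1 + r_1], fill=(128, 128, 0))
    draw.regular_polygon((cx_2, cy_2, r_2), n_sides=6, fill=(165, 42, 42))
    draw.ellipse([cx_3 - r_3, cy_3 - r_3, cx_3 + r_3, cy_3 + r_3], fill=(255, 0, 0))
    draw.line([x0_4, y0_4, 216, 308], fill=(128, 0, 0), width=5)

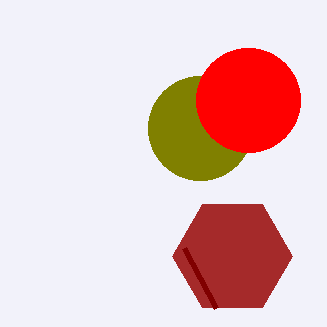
cx_1 = 200; cy_1 = 128; r_1 = 52; cx_2 = 232; cy_2 = 256; r_2 = 60; cx_3 = 248; cy_3 = 100; r_3 = 52; x0_4 = 184; y0_4 = 248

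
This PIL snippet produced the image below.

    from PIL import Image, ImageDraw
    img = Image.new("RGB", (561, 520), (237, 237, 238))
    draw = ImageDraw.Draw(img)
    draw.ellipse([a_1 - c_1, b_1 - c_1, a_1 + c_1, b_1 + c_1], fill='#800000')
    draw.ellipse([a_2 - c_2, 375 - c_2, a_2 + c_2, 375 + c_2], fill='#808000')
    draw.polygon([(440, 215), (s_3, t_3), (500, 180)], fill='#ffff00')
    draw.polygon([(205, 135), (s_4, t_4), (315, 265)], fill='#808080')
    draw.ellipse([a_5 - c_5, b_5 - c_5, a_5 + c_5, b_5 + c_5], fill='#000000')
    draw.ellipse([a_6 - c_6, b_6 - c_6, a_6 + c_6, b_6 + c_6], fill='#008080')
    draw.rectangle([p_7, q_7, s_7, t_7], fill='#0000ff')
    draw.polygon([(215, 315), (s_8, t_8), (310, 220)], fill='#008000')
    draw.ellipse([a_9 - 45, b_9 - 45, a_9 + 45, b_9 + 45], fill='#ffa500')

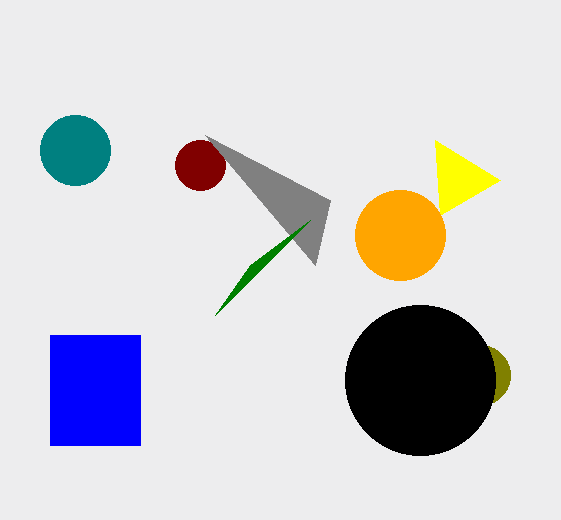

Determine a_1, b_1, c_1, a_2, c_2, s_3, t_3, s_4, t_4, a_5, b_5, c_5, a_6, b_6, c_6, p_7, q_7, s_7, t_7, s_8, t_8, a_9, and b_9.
a_1 = 200; b_1 = 165; c_1 = 25; a_2 = 480; c_2 = 30; s_3 = 435; t_3 = 140; s_4 = 330; t_4 = 200; a_5 = 420; b_5 = 380; c_5 = 75; a_6 = 75; b_6 = 150; c_6 = 35; p_7 = 50; q_7 = 335; s_7 = 140; t_7 = 445; s_8 = 250; t_8 = 265; a_9 = 400; b_9 = 235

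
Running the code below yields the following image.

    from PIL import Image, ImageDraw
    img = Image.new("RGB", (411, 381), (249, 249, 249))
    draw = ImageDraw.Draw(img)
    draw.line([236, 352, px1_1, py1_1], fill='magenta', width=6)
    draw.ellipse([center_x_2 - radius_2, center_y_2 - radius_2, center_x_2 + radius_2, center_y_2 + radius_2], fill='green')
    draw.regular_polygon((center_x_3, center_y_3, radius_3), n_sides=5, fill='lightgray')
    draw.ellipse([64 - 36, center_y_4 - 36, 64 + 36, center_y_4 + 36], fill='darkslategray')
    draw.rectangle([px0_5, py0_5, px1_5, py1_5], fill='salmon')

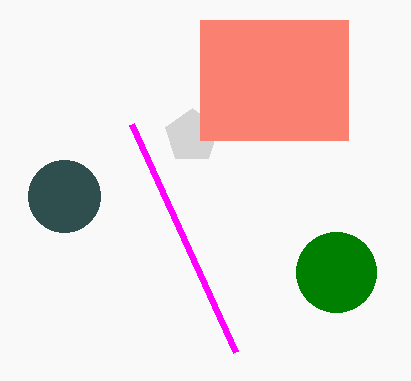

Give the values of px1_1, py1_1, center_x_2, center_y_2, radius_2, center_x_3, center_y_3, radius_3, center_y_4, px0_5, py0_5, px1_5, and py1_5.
px1_1 = 132; py1_1 = 124; center_x_2 = 336; center_y_2 = 272; radius_2 = 40; center_x_3 = 192; center_y_3 = 136; radius_3 = 28; center_y_4 = 196; px0_5 = 200; py0_5 = 20; px1_5 = 348; py1_5 = 140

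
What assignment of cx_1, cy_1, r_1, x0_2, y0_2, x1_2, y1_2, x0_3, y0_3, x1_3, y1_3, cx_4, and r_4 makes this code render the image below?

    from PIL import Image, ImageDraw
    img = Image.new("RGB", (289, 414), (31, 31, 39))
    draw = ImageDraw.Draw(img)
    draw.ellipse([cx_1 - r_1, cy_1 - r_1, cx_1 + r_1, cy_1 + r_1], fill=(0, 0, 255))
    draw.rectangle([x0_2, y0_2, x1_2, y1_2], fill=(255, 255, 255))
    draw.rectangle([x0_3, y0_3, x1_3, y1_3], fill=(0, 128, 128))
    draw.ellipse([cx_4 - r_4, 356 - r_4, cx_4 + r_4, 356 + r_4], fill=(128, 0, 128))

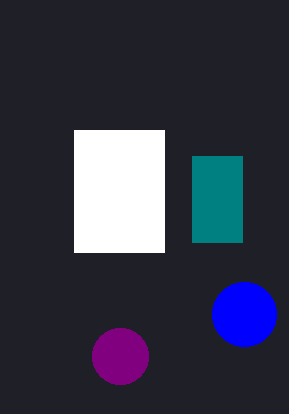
cx_1 = 244; cy_1 = 314; r_1 = 32; x0_2 = 74; y0_2 = 130; x1_2 = 164; y1_2 = 252; x0_3 = 192; y0_3 = 156; x1_3 = 242; y1_3 = 242; cx_4 = 120; r_4 = 28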